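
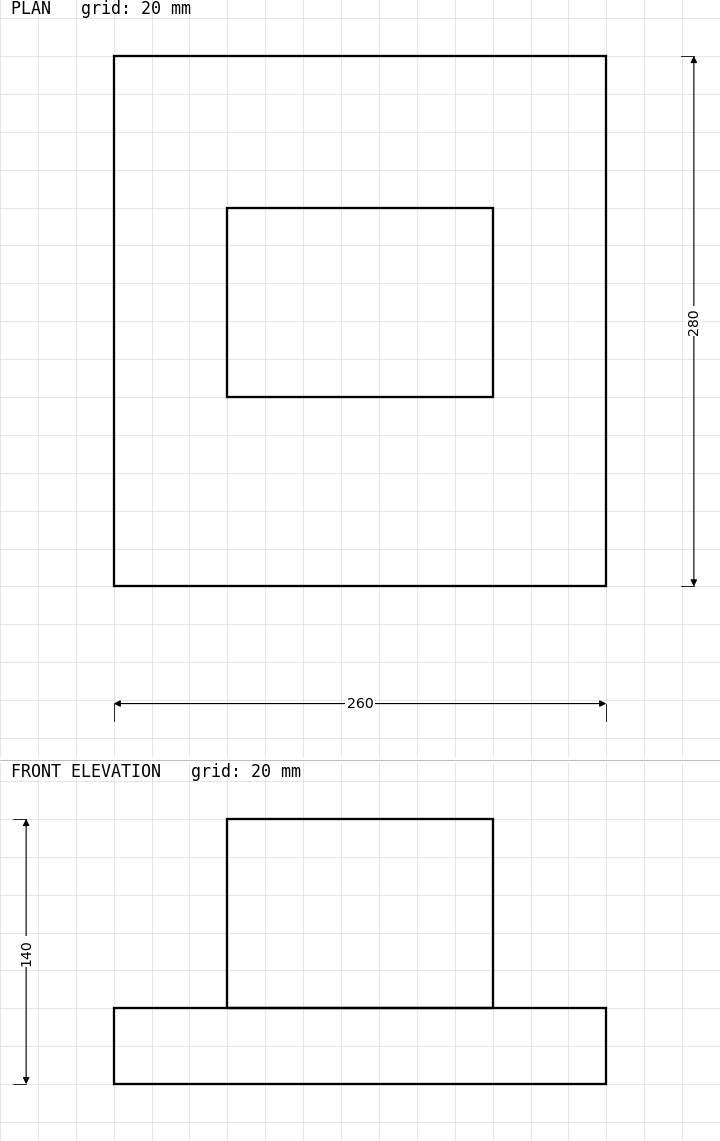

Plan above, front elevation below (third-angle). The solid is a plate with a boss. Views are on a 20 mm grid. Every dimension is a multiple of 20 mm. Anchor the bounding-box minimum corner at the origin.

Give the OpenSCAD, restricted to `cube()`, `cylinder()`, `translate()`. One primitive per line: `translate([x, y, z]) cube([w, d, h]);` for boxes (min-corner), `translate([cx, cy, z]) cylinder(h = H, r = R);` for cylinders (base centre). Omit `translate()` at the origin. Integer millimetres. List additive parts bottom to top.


cube([260, 280, 40]);
translate([60, 100, 40]) cube([140, 100, 100]);


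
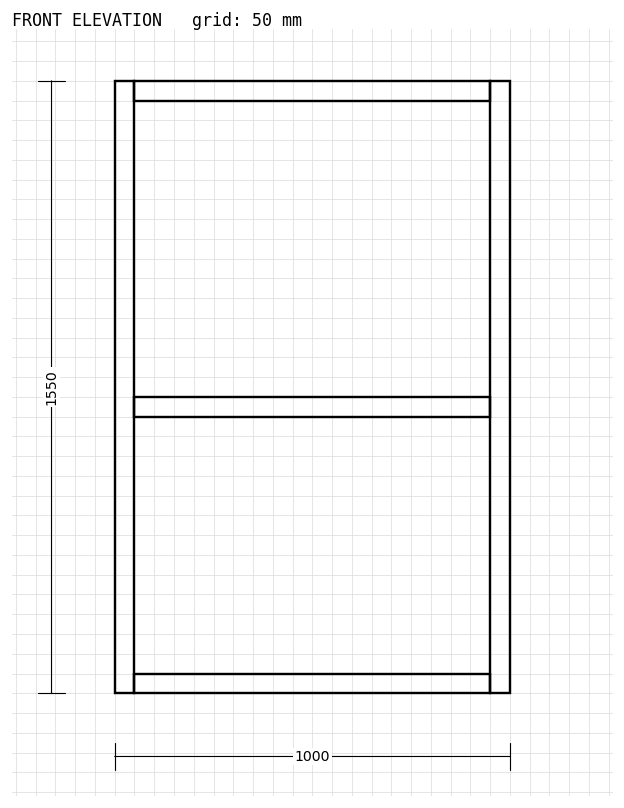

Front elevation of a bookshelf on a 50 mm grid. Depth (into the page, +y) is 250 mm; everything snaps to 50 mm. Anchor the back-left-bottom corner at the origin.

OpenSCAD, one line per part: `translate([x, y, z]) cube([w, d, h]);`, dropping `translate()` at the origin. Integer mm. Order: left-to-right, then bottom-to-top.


cube([50, 250, 1550]);
translate([50, 0, 0]) cube([900, 250, 50]);
translate([50, 0, 700]) cube([900, 250, 50]);
translate([50, 0, 1500]) cube([900, 250, 50]);
translate([950, 0, 0]) cube([50, 250, 1550]);


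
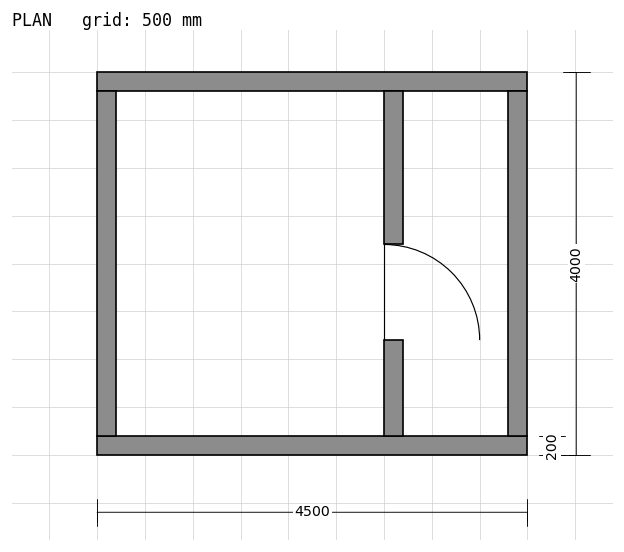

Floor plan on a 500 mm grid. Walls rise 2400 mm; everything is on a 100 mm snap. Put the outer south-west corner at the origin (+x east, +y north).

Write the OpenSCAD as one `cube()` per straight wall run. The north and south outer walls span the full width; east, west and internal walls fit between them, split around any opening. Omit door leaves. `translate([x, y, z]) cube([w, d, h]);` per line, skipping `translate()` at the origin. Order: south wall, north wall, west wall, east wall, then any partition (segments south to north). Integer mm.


cube([4500, 200, 2400]);
translate([0, 3800, 0]) cube([4500, 200, 2400]);
translate([0, 200, 0]) cube([200, 3600, 2400]);
translate([4300, 200, 0]) cube([200, 3600, 2400]);
translate([3000, 200, 0]) cube([200, 1000, 2400]);
translate([3000, 2200, 0]) cube([200, 1600, 2400]);


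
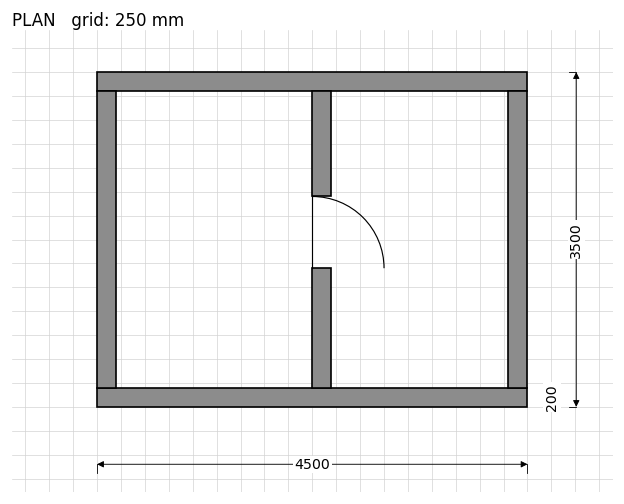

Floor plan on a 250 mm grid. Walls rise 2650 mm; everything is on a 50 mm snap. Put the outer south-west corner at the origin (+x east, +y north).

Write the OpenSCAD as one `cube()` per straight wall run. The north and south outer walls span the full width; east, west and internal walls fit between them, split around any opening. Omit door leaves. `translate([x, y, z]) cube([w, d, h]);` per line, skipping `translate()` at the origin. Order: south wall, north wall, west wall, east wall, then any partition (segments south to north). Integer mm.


cube([4500, 200, 2650]);
translate([0, 3300, 0]) cube([4500, 200, 2650]);
translate([0, 200, 0]) cube([200, 3100, 2650]);
translate([4300, 200, 0]) cube([200, 3100, 2650]);
translate([2250, 200, 0]) cube([200, 1250, 2650]);
translate([2250, 2200, 0]) cube([200, 1100, 2650]);


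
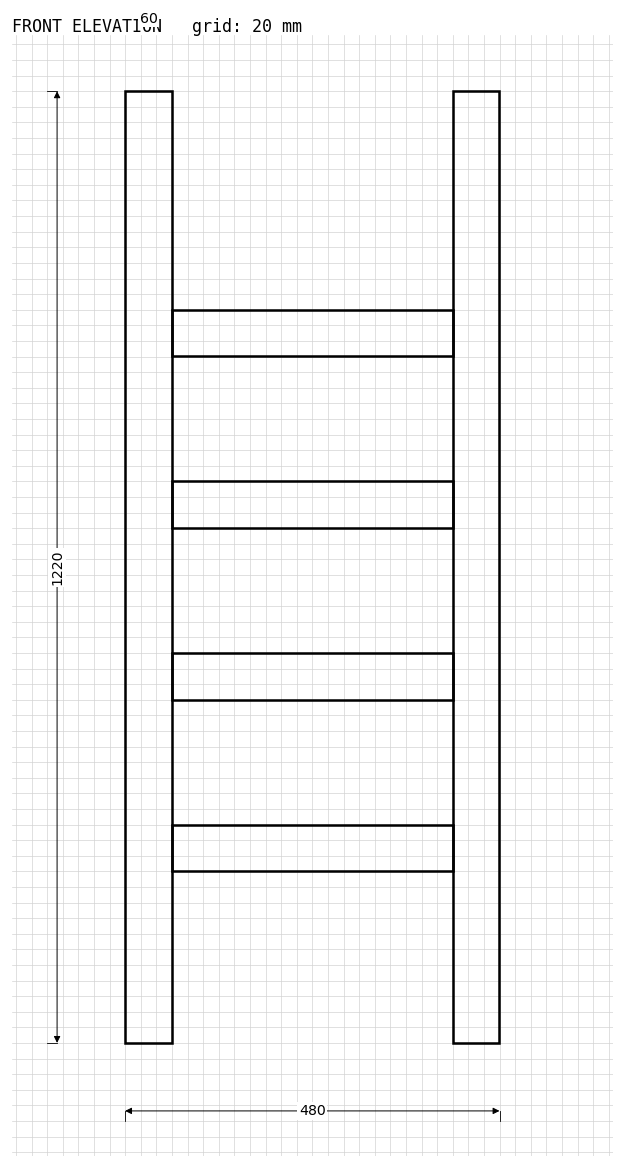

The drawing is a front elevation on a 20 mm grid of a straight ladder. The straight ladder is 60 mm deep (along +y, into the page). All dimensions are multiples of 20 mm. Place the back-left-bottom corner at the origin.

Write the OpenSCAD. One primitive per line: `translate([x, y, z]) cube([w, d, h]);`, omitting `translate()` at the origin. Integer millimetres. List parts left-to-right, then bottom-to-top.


cube([60, 60, 1220]);
translate([60, 0, 220]) cube([360, 60, 60]);
translate([60, 0, 440]) cube([360, 60, 60]);
translate([60, 0, 660]) cube([360, 60, 60]);
translate([60, 0, 880]) cube([360, 60, 60]);
translate([420, 0, 0]) cube([60, 60, 1220]);


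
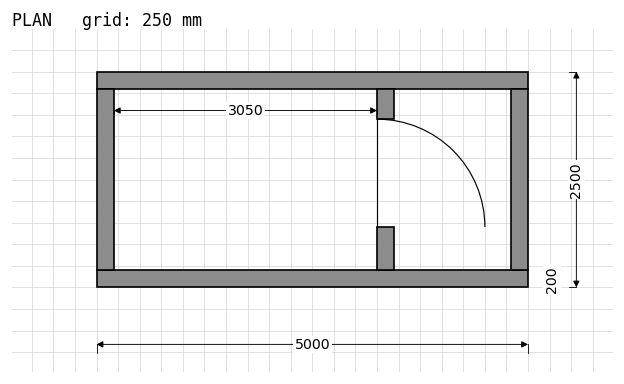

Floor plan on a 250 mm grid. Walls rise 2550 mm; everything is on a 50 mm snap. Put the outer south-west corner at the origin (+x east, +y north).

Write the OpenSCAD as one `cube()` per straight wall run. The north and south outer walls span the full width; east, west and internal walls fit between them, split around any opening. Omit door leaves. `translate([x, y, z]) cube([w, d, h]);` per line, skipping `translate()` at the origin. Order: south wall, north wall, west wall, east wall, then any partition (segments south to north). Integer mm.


cube([5000, 200, 2550]);
translate([0, 2300, 0]) cube([5000, 200, 2550]);
translate([0, 200, 0]) cube([200, 2100, 2550]);
translate([4800, 200, 0]) cube([200, 2100, 2550]);
translate([3250, 200, 0]) cube([200, 500, 2550]);
translate([3250, 1950, 0]) cube([200, 350, 2550]);


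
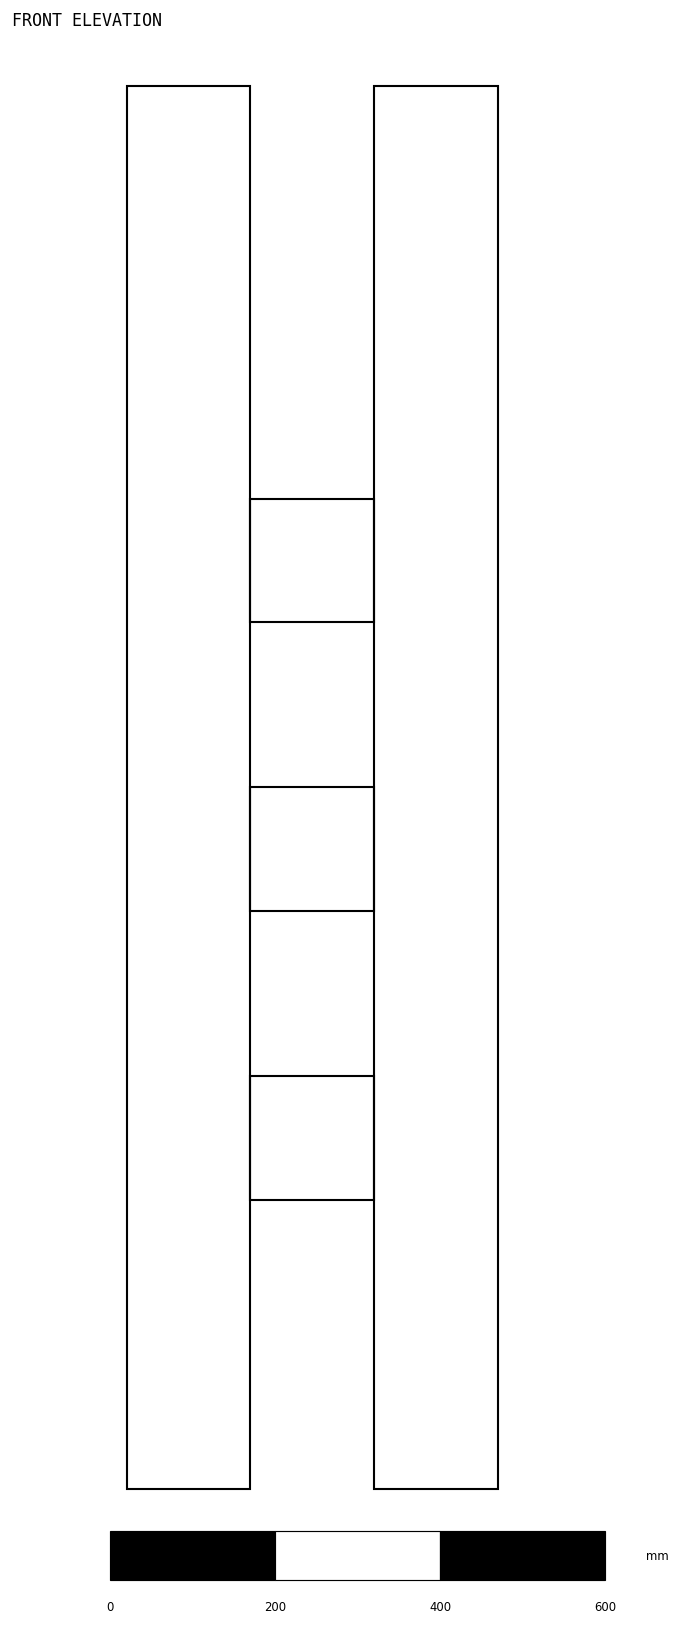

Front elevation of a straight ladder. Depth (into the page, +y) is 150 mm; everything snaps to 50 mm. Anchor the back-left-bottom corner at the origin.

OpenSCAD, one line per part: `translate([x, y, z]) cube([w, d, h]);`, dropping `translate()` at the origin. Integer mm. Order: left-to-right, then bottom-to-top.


cube([150, 150, 1700]);
translate([150, 0, 350]) cube([150, 150, 150]);
translate([150, 0, 700]) cube([150, 150, 150]);
translate([150, 0, 1050]) cube([150, 150, 150]);
translate([300, 0, 0]) cube([150, 150, 1700]);


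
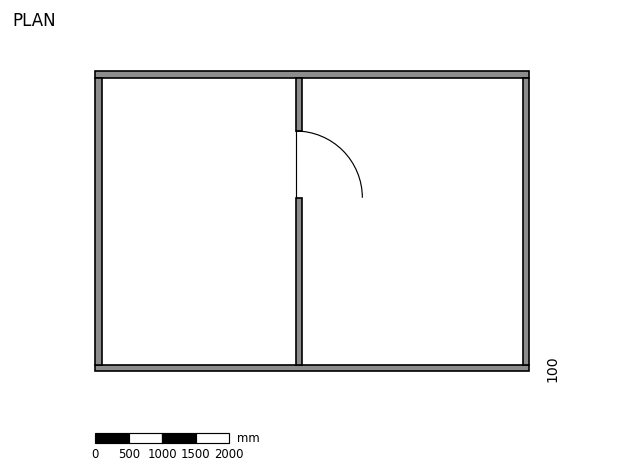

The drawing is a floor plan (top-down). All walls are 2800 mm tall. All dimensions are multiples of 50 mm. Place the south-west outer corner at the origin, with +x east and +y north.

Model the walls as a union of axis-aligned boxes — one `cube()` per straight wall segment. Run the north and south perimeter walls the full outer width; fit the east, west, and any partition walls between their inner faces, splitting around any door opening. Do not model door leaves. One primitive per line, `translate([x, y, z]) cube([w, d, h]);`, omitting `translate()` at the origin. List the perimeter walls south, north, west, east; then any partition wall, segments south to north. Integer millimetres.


cube([6500, 100, 2800]);
translate([0, 4400, 0]) cube([6500, 100, 2800]);
translate([0, 100, 0]) cube([100, 4300, 2800]);
translate([6400, 100, 0]) cube([100, 4300, 2800]);
translate([3000, 100, 0]) cube([100, 2500, 2800]);
translate([3000, 3600, 0]) cube([100, 800, 2800]);


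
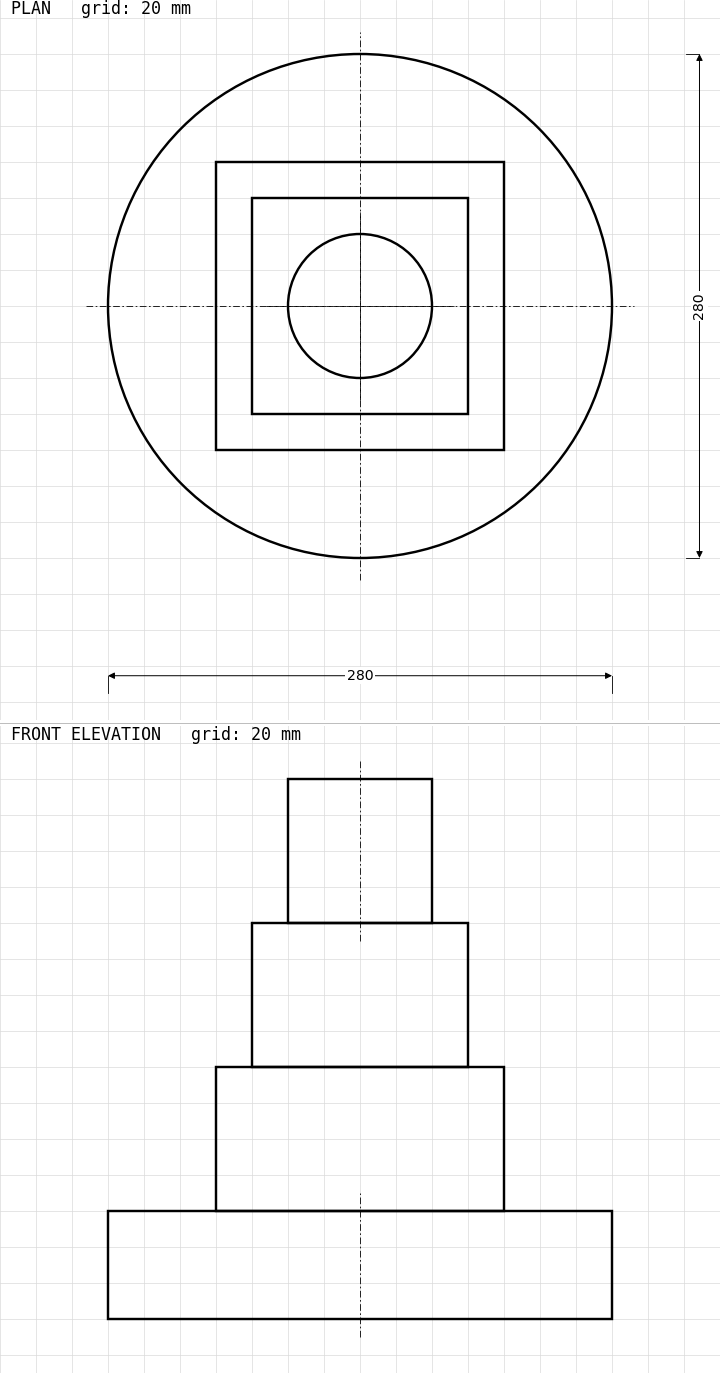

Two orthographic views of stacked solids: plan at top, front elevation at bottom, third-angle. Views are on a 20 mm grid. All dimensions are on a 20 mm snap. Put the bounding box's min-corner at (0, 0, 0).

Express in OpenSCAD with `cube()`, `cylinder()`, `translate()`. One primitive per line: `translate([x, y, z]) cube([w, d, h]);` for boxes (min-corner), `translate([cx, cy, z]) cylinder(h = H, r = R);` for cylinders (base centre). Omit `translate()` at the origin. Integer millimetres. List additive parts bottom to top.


translate([140, 140, 0]) cylinder(h = 60, r = 140);
translate([60, 60, 60]) cube([160, 160, 80]);
translate([80, 80, 140]) cube([120, 120, 80]);
translate([140, 140, 220]) cylinder(h = 80, r = 40);


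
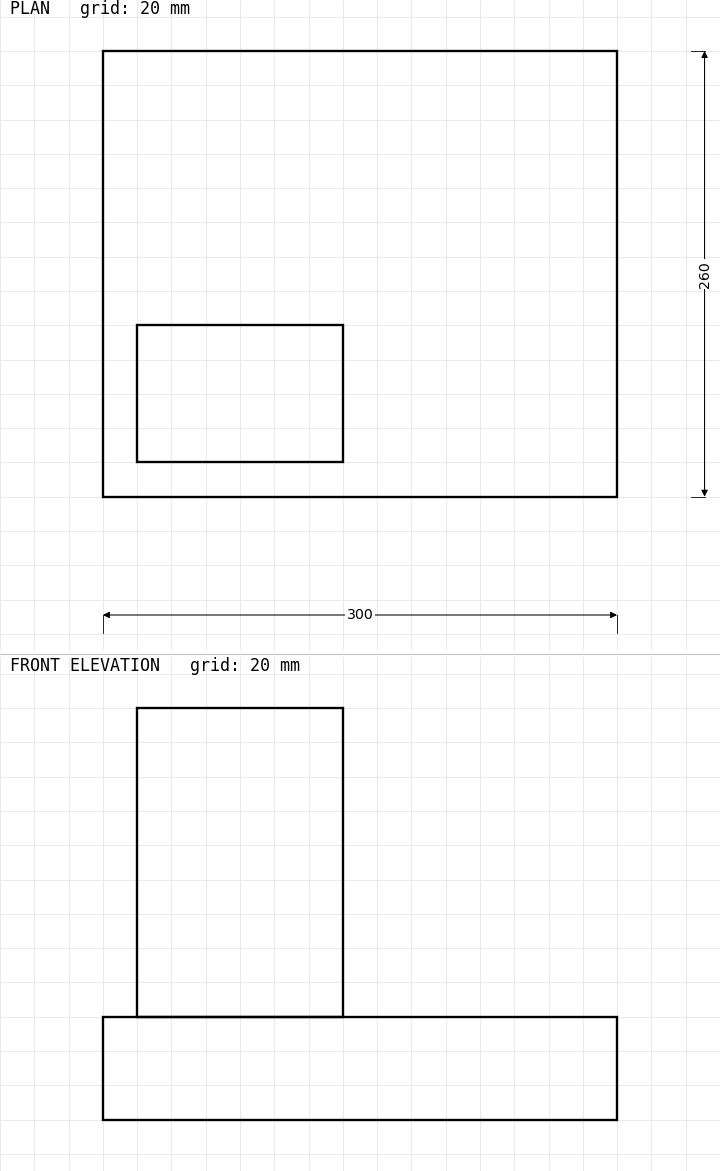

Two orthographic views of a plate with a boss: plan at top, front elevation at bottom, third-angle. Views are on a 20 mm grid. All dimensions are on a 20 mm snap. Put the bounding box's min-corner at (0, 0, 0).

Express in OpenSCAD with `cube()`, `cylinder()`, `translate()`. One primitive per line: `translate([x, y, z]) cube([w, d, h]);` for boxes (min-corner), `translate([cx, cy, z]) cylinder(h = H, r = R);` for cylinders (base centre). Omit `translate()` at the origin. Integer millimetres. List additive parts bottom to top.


cube([300, 260, 60]);
translate([20, 20, 60]) cube([120, 80, 180]);


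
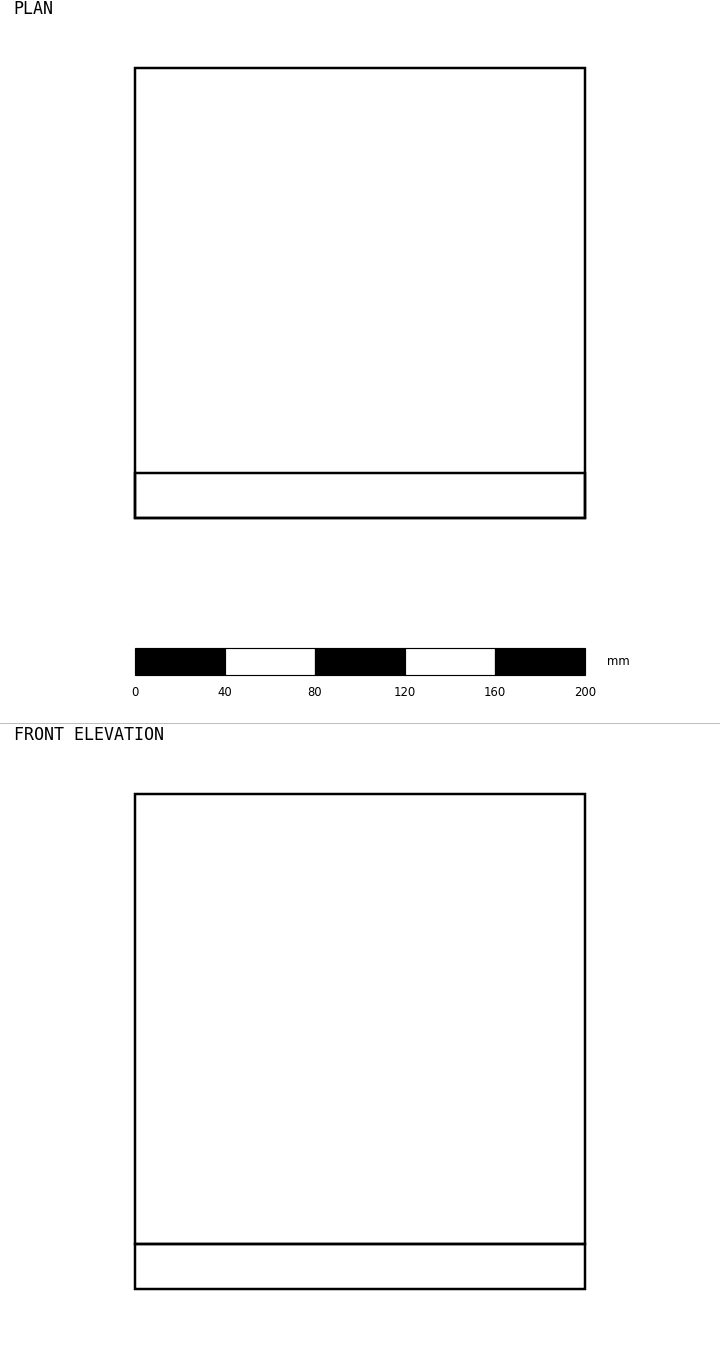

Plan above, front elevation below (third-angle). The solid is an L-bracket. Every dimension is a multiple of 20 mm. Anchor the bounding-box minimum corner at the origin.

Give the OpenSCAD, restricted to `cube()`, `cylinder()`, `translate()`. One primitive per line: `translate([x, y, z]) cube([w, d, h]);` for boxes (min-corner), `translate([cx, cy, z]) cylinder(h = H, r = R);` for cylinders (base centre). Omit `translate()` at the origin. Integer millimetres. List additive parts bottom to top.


cube([200, 200, 20]);
translate([0, 0, 20]) cube([200, 20, 200]);


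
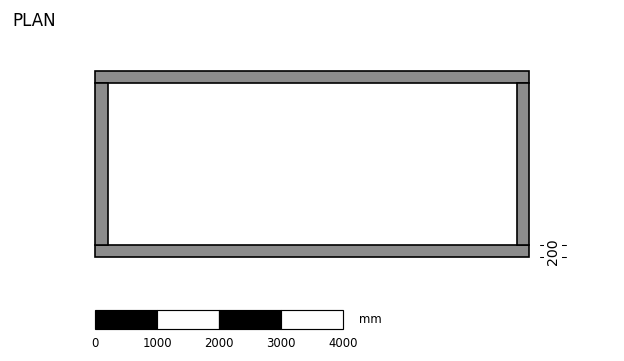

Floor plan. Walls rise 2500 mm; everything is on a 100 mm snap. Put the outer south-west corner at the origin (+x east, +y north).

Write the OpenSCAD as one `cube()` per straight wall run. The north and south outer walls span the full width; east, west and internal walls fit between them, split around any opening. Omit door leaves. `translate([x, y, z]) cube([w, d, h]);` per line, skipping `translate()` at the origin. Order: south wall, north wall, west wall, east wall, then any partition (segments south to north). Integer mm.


cube([7000, 200, 2500]);
translate([0, 2800, 0]) cube([7000, 200, 2500]);
translate([0, 200, 0]) cube([200, 2600, 2500]);
translate([6800, 200, 0]) cube([200, 2600, 2500]);


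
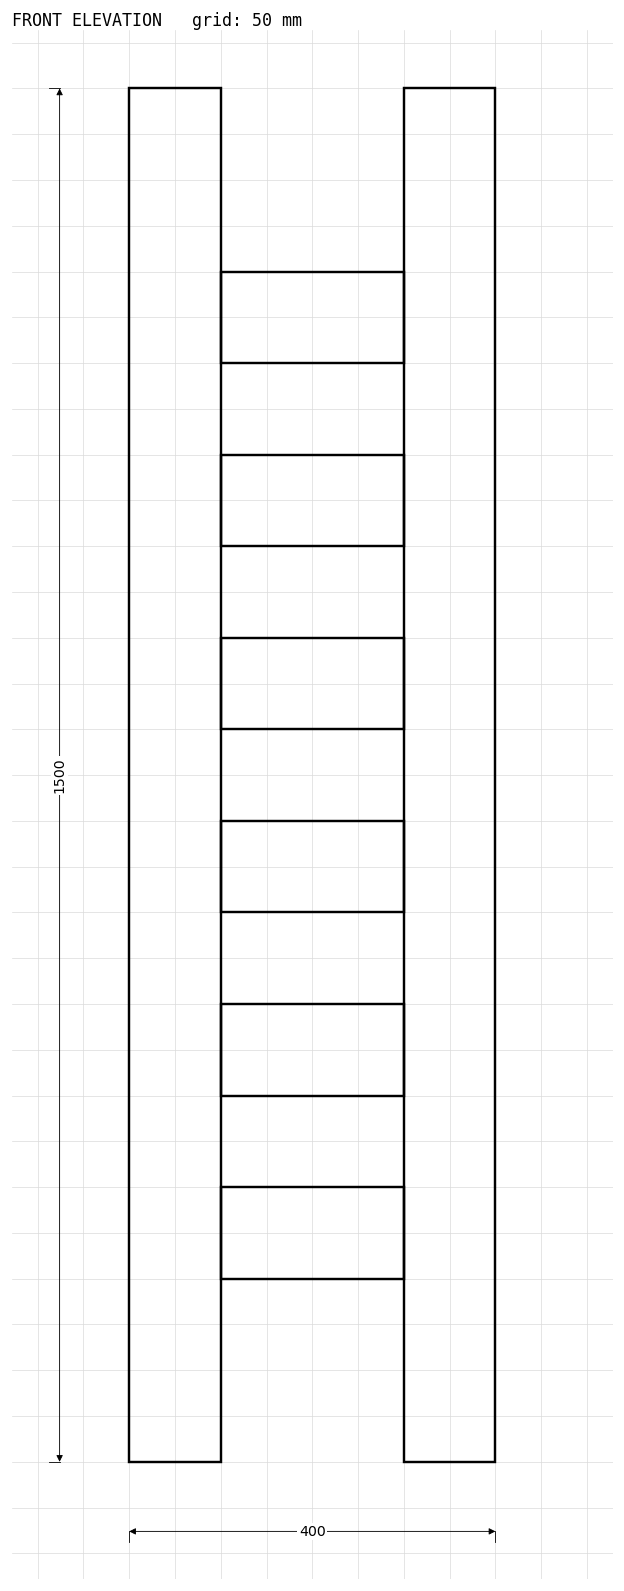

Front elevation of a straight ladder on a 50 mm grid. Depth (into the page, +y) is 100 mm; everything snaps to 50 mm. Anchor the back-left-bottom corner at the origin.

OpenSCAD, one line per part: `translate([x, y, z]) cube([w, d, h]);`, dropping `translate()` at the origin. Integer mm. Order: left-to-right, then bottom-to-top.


cube([100, 100, 1500]);
translate([100, 0, 200]) cube([200, 100, 100]);
translate([100, 0, 400]) cube([200, 100, 100]);
translate([100, 0, 600]) cube([200, 100, 100]);
translate([100, 0, 800]) cube([200, 100, 100]);
translate([100, 0, 1000]) cube([200, 100, 100]);
translate([100, 0, 1200]) cube([200, 100, 100]);
translate([300, 0, 0]) cube([100, 100, 1500]);


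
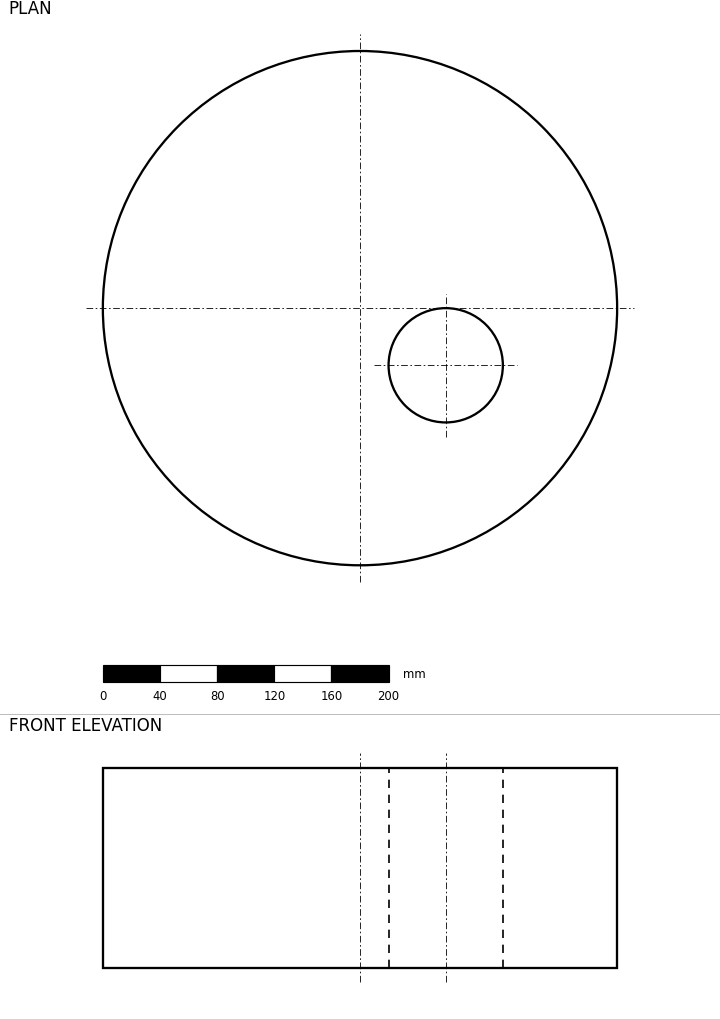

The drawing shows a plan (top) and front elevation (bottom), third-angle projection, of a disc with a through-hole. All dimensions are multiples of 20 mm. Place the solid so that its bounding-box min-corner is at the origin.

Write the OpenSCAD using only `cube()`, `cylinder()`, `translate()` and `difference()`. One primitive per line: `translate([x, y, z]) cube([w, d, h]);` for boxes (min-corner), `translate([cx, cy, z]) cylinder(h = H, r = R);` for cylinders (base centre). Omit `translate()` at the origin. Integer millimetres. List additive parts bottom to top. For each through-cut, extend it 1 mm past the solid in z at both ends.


difference() {
  translate([180, 180, 0]) cylinder(h = 140, r = 180);
  translate([240, 140, -1]) cylinder(h = 142, r = 40);
}


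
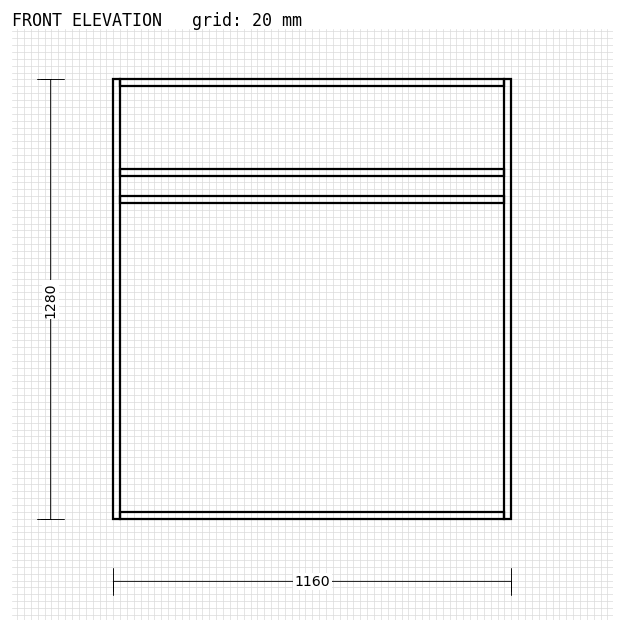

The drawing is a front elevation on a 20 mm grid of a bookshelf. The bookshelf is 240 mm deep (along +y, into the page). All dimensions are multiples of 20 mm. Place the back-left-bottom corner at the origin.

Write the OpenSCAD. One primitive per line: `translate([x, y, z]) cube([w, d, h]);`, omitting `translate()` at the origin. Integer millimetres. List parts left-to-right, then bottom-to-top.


cube([20, 240, 1280]);
translate([20, 0, 0]) cube([1120, 240, 20]);
translate([20, 0, 920]) cube([1120, 240, 20]);
translate([20, 0, 1000]) cube([1120, 240, 20]);
translate([20, 0, 1260]) cube([1120, 240, 20]);
translate([1140, 0, 0]) cube([20, 240, 1280]);


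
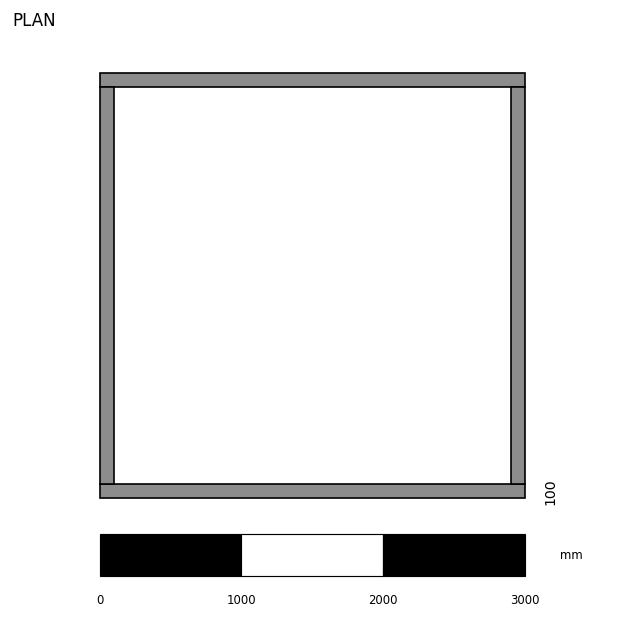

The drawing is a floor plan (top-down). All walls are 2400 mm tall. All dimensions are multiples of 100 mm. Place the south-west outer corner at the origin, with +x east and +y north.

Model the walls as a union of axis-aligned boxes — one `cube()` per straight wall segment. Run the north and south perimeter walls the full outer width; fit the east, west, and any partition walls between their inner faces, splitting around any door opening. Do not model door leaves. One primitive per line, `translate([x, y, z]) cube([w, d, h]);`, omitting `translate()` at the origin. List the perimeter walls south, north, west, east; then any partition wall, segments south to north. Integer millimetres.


cube([3000, 100, 2400]);
translate([0, 2900, 0]) cube([3000, 100, 2400]);
translate([0, 100, 0]) cube([100, 2800, 2400]);
translate([2900, 100, 0]) cube([100, 2800, 2400]);


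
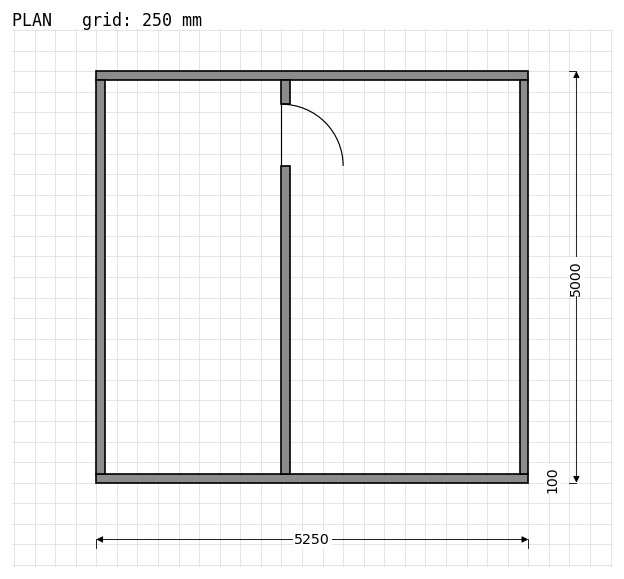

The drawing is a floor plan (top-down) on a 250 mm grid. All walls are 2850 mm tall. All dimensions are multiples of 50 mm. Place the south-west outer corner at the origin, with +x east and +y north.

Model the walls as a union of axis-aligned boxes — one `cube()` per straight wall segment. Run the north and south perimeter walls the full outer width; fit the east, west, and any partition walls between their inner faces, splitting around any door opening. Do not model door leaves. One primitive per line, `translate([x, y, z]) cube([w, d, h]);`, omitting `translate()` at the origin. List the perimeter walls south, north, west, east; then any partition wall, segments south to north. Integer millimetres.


cube([5250, 100, 2850]);
translate([0, 4900, 0]) cube([5250, 100, 2850]);
translate([0, 100, 0]) cube([100, 4800, 2850]);
translate([5150, 100, 0]) cube([100, 4800, 2850]);
translate([2250, 100, 0]) cube([100, 3750, 2850]);
translate([2250, 4600, 0]) cube([100, 300, 2850]);


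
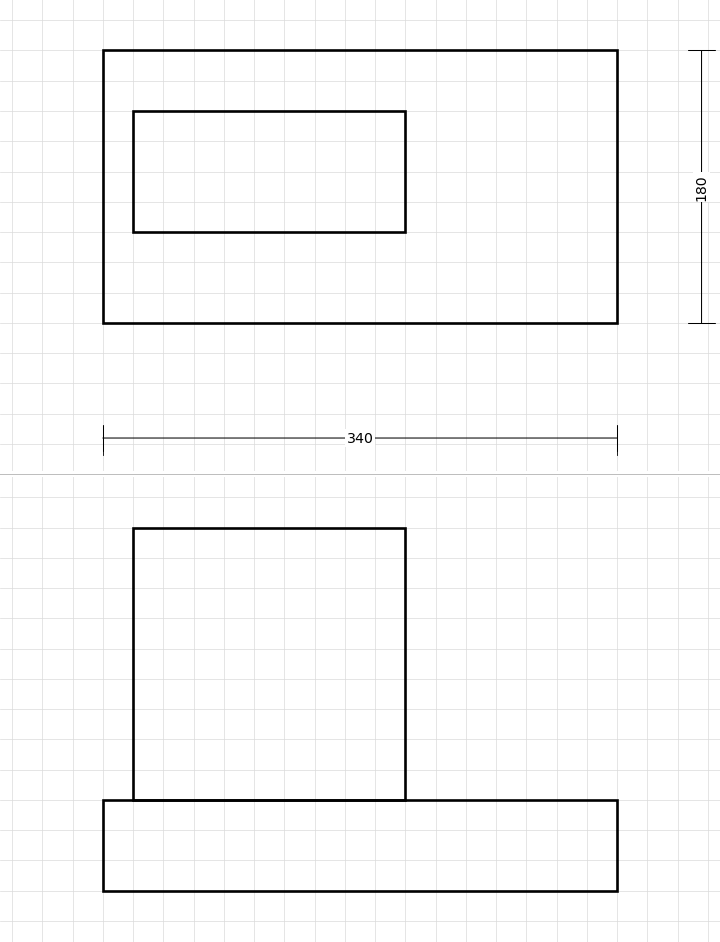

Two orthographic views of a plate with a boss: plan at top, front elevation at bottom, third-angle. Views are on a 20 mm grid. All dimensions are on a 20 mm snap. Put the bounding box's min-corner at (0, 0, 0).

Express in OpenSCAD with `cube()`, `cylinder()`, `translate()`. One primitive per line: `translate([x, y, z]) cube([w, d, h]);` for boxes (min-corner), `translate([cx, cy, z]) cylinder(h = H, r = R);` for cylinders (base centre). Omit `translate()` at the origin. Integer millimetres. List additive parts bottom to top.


cube([340, 180, 60]);
translate([20, 60, 60]) cube([180, 80, 180]);


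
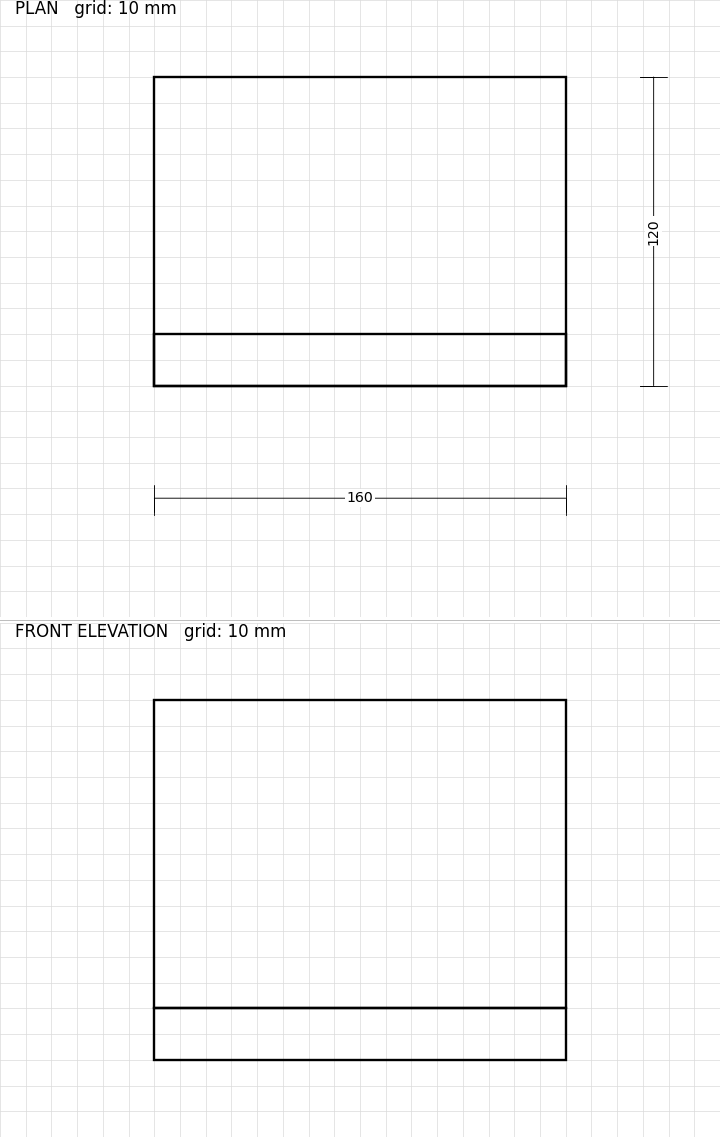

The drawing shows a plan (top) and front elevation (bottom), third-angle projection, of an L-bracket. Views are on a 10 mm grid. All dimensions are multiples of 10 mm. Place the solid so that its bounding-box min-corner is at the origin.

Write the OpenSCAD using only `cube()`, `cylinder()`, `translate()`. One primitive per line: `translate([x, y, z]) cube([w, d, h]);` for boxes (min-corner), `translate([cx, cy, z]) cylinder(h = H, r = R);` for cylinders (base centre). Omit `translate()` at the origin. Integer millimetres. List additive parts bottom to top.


cube([160, 120, 20]);
translate([0, 0, 20]) cube([160, 20, 120]);


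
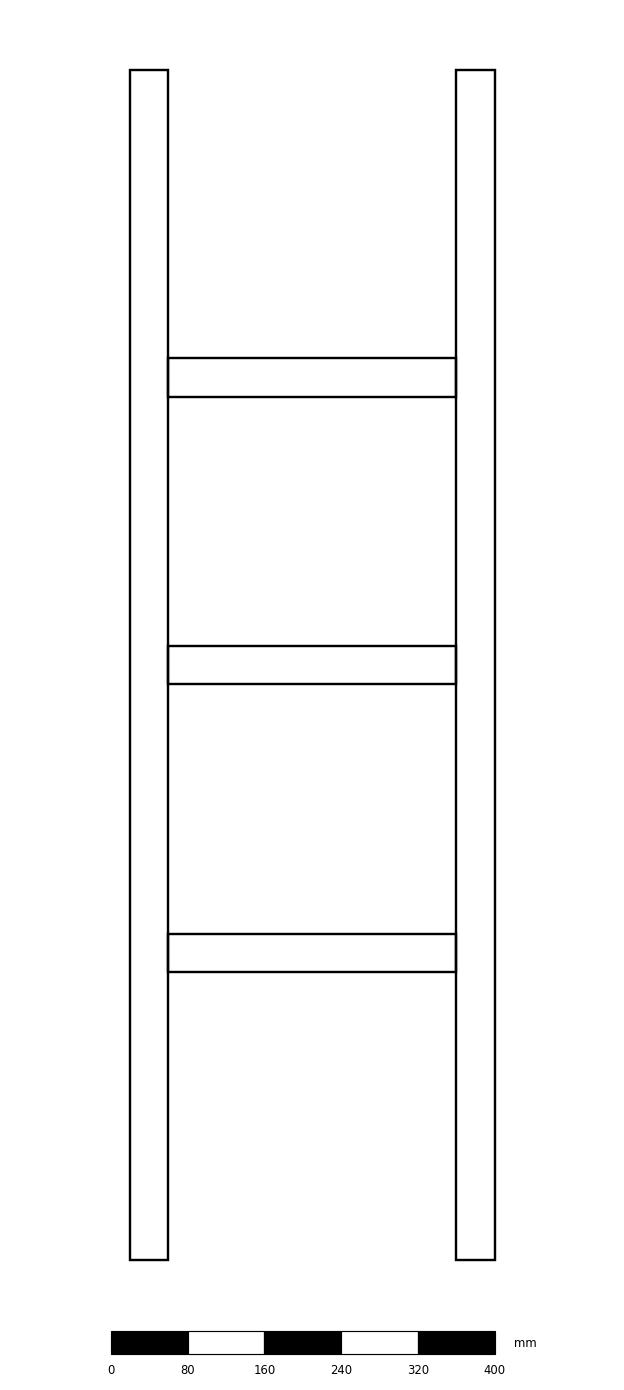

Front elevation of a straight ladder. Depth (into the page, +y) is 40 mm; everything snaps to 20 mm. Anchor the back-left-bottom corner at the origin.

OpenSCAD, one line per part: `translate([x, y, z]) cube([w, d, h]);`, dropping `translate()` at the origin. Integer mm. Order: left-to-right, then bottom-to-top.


cube([40, 40, 1240]);
translate([40, 0, 300]) cube([300, 40, 40]);
translate([40, 0, 600]) cube([300, 40, 40]);
translate([40, 0, 900]) cube([300, 40, 40]);
translate([340, 0, 0]) cube([40, 40, 1240]);


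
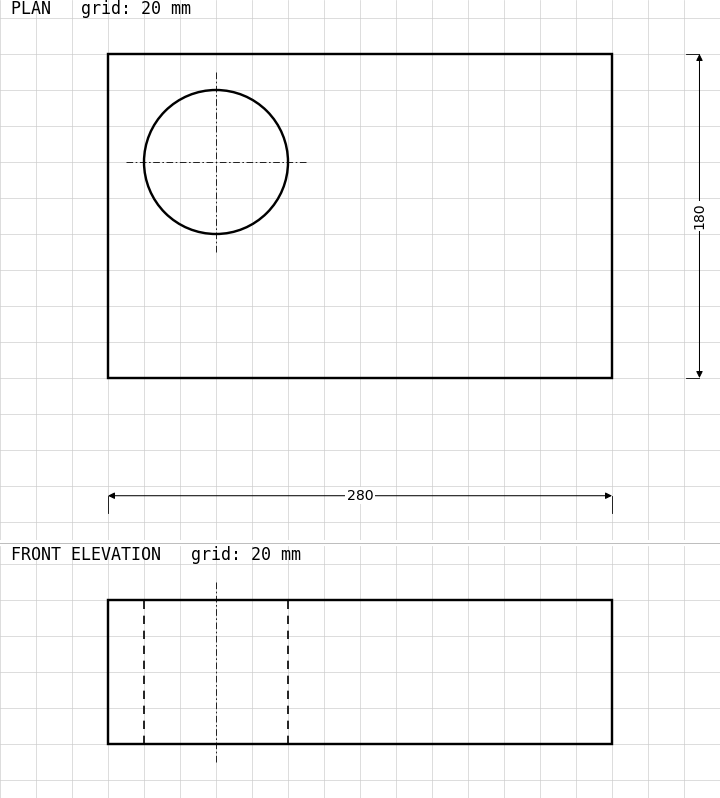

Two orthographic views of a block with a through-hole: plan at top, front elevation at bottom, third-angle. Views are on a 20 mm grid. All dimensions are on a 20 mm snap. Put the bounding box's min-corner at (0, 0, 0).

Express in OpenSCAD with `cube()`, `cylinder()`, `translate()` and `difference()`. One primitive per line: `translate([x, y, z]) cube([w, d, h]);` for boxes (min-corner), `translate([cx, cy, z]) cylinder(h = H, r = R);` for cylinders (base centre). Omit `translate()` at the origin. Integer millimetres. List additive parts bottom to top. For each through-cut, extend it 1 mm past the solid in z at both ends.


difference() {
  cube([280, 180, 80]);
  translate([60, 120, -1]) cylinder(h = 82, r = 40);
}


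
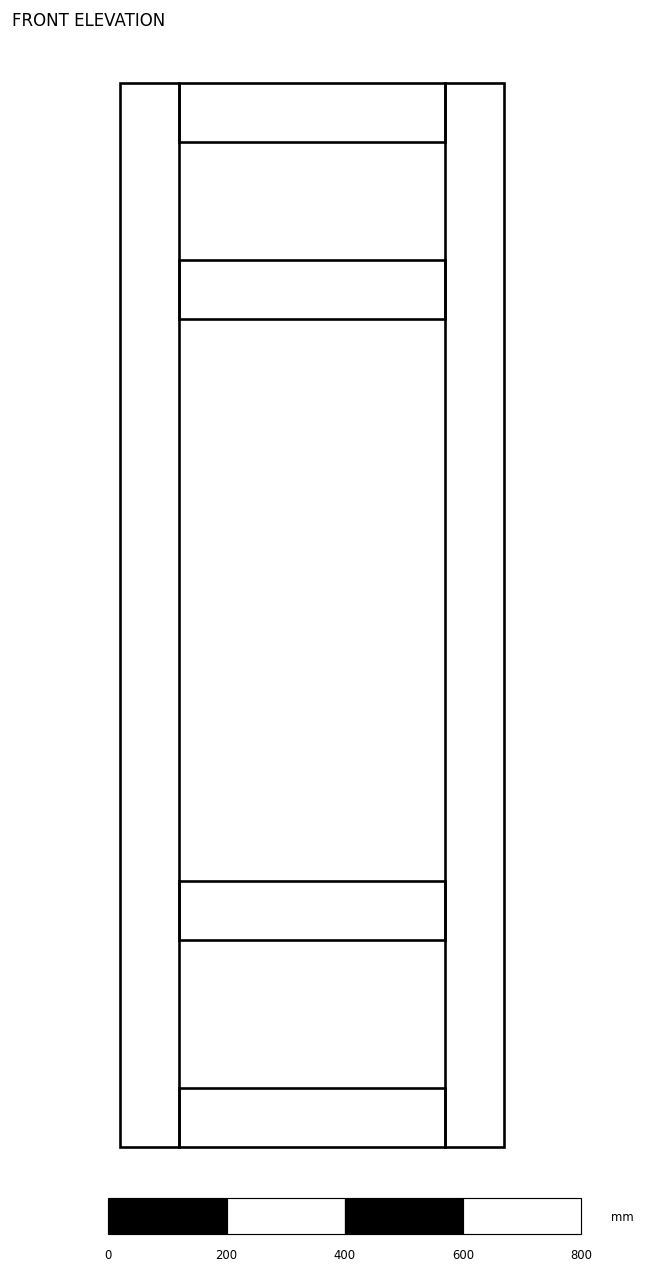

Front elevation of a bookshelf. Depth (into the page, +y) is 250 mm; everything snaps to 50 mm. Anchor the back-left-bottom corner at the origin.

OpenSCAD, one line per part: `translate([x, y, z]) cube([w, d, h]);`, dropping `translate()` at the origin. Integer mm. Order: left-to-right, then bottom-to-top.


cube([100, 250, 1800]);
translate([100, 0, 0]) cube([450, 250, 100]);
translate([100, 0, 350]) cube([450, 250, 100]);
translate([100, 0, 1400]) cube([450, 250, 100]);
translate([100, 0, 1700]) cube([450, 250, 100]);
translate([550, 0, 0]) cube([100, 250, 1800]);


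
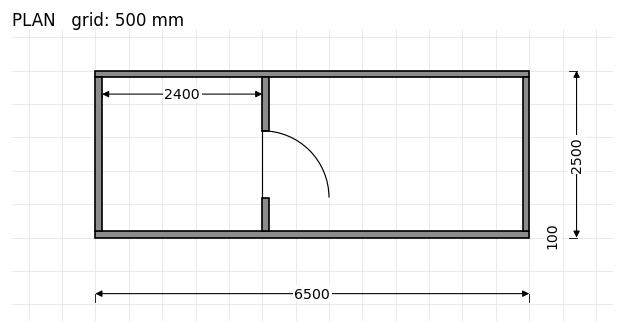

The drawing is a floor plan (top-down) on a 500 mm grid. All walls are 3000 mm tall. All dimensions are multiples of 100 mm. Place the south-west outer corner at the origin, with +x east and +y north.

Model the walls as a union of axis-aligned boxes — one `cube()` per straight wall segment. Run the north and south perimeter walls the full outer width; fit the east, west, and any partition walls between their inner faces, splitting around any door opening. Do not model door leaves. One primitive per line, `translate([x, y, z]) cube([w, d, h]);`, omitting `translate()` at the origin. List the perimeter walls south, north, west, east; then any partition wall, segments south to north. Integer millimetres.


cube([6500, 100, 3000]);
translate([0, 2400, 0]) cube([6500, 100, 3000]);
translate([0, 100, 0]) cube([100, 2300, 3000]);
translate([6400, 100, 0]) cube([100, 2300, 3000]);
translate([2500, 100, 0]) cube([100, 500, 3000]);
translate([2500, 1600, 0]) cube([100, 800, 3000]);


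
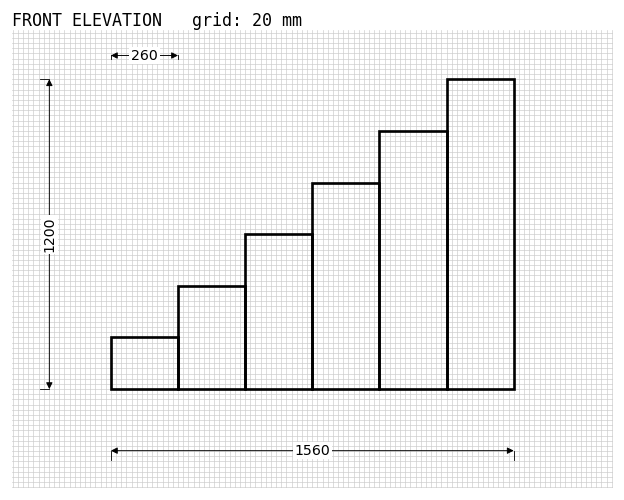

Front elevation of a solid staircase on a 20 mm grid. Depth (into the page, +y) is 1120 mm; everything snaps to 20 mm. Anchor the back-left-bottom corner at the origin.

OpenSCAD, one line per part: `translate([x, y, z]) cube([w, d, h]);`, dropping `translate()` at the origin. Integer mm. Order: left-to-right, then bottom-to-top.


cube([260, 1120, 200]);
translate([260, 0, 0]) cube([260, 1120, 400]);
translate([520, 0, 0]) cube([260, 1120, 600]);
translate([780, 0, 0]) cube([260, 1120, 800]);
translate([1040, 0, 0]) cube([260, 1120, 1000]);
translate([1300, 0, 0]) cube([260, 1120, 1200]);


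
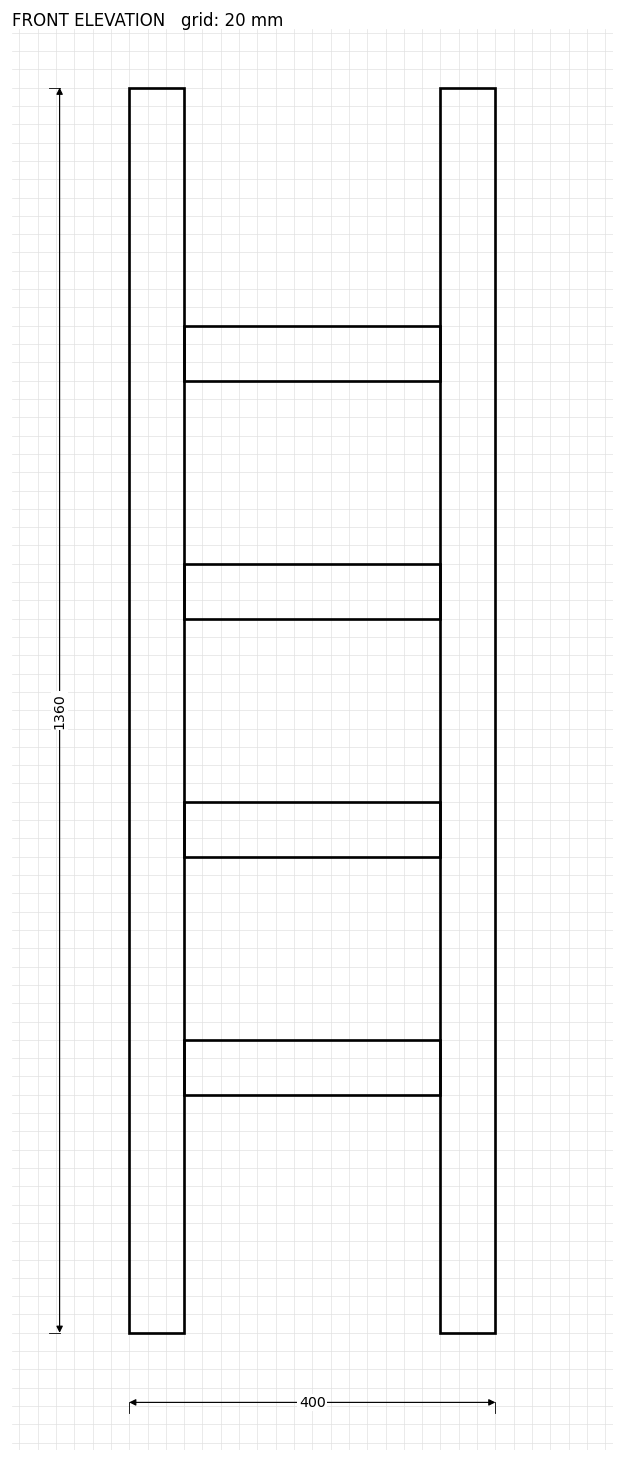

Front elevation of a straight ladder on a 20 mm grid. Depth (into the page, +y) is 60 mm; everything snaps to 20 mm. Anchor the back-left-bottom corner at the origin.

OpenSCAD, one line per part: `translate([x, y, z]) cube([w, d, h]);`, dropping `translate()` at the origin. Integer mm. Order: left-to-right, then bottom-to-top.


cube([60, 60, 1360]);
translate([60, 0, 260]) cube([280, 60, 60]);
translate([60, 0, 520]) cube([280, 60, 60]);
translate([60, 0, 780]) cube([280, 60, 60]);
translate([60, 0, 1040]) cube([280, 60, 60]);
translate([340, 0, 0]) cube([60, 60, 1360]);


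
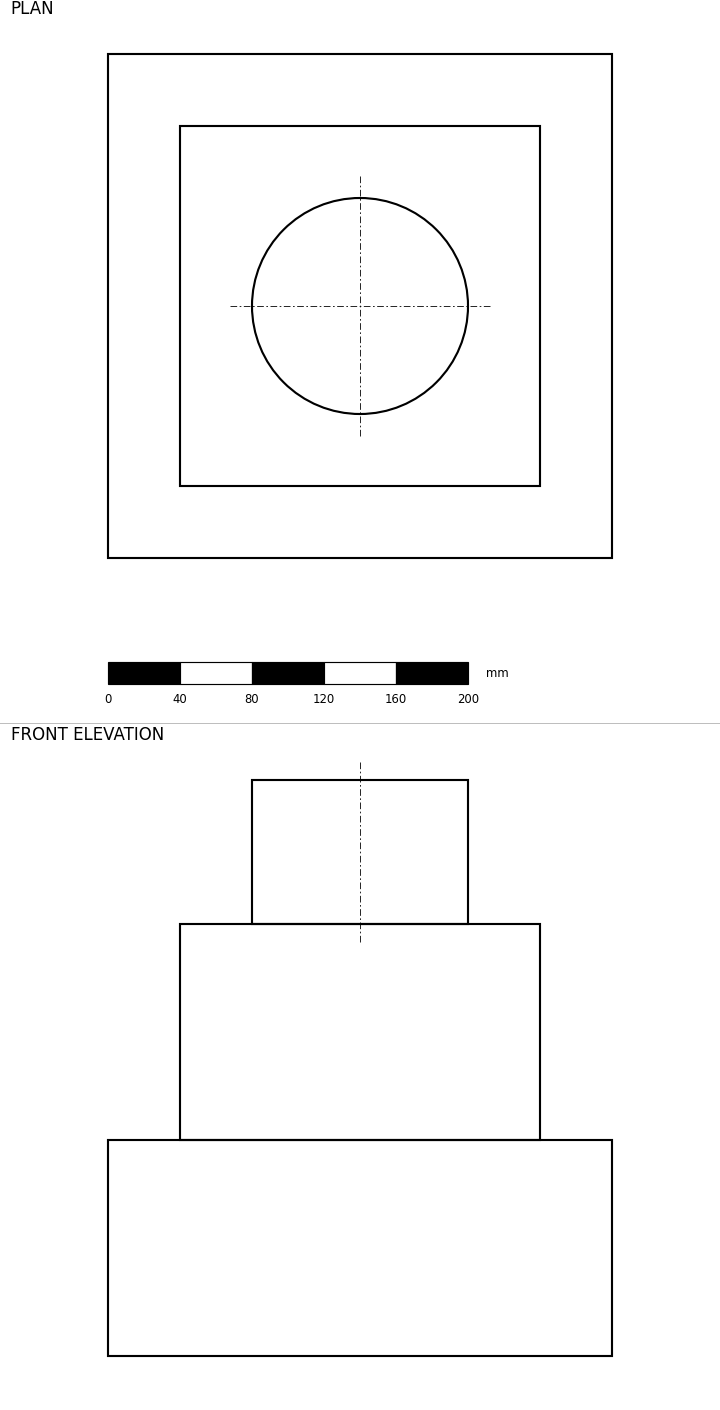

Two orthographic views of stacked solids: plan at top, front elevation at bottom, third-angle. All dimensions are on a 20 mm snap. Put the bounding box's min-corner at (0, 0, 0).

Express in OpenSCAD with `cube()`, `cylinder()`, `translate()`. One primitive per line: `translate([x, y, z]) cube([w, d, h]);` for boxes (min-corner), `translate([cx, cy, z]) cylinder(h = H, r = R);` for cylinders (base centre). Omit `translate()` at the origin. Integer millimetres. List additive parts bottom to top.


cube([280, 280, 120]);
translate([40, 40, 120]) cube([200, 200, 120]);
translate([140, 140, 240]) cylinder(h = 80, r = 60);


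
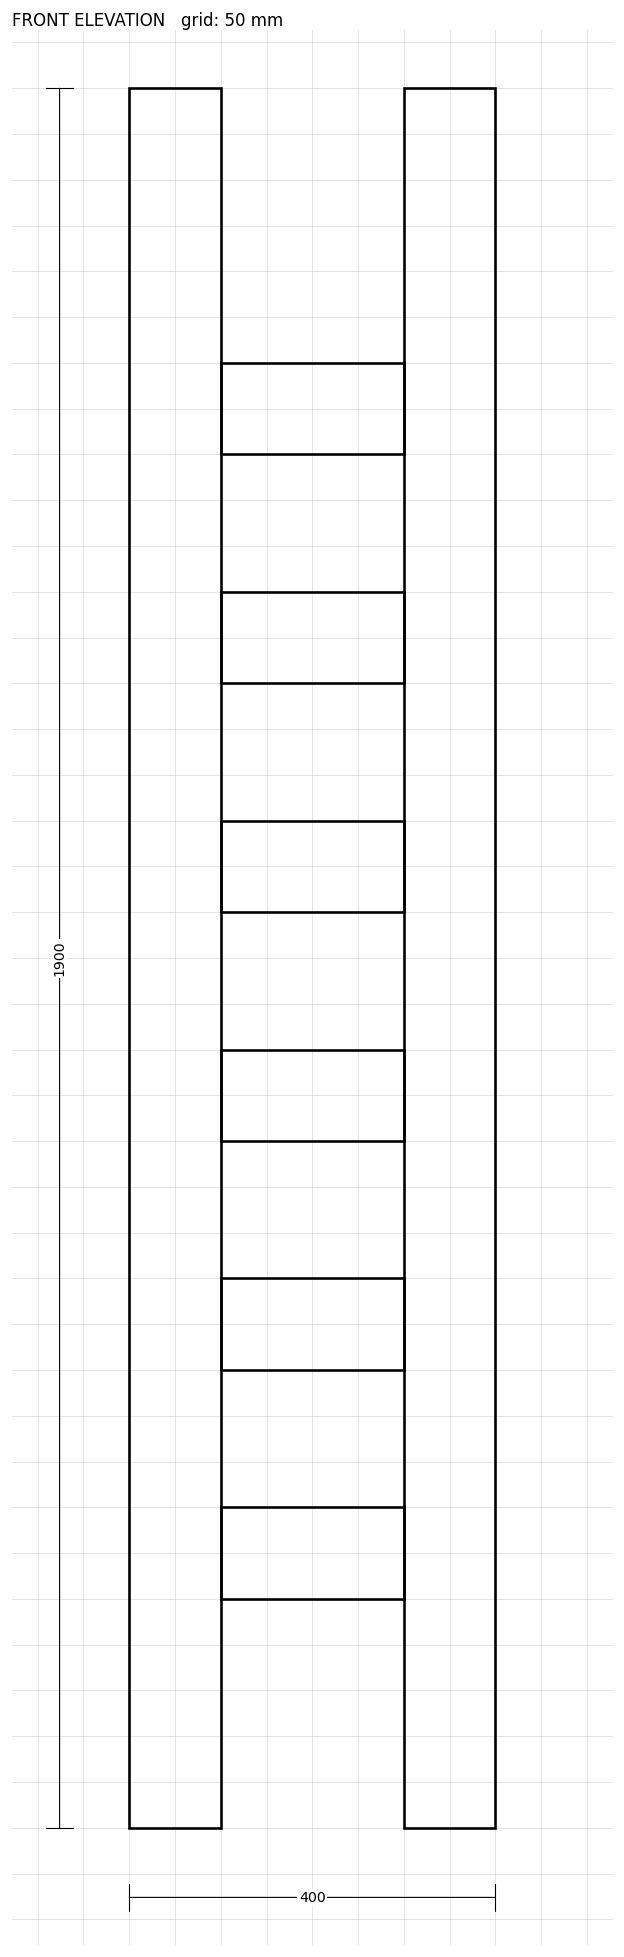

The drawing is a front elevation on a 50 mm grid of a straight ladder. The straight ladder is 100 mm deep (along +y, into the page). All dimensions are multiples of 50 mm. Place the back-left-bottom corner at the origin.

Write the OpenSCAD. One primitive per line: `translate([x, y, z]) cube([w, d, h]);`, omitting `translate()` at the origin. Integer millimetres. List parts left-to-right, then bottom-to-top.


cube([100, 100, 1900]);
translate([100, 0, 250]) cube([200, 100, 100]);
translate([100, 0, 500]) cube([200, 100, 100]);
translate([100, 0, 750]) cube([200, 100, 100]);
translate([100, 0, 1000]) cube([200, 100, 100]);
translate([100, 0, 1250]) cube([200, 100, 100]);
translate([100, 0, 1500]) cube([200, 100, 100]);
translate([300, 0, 0]) cube([100, 100, 1900]);


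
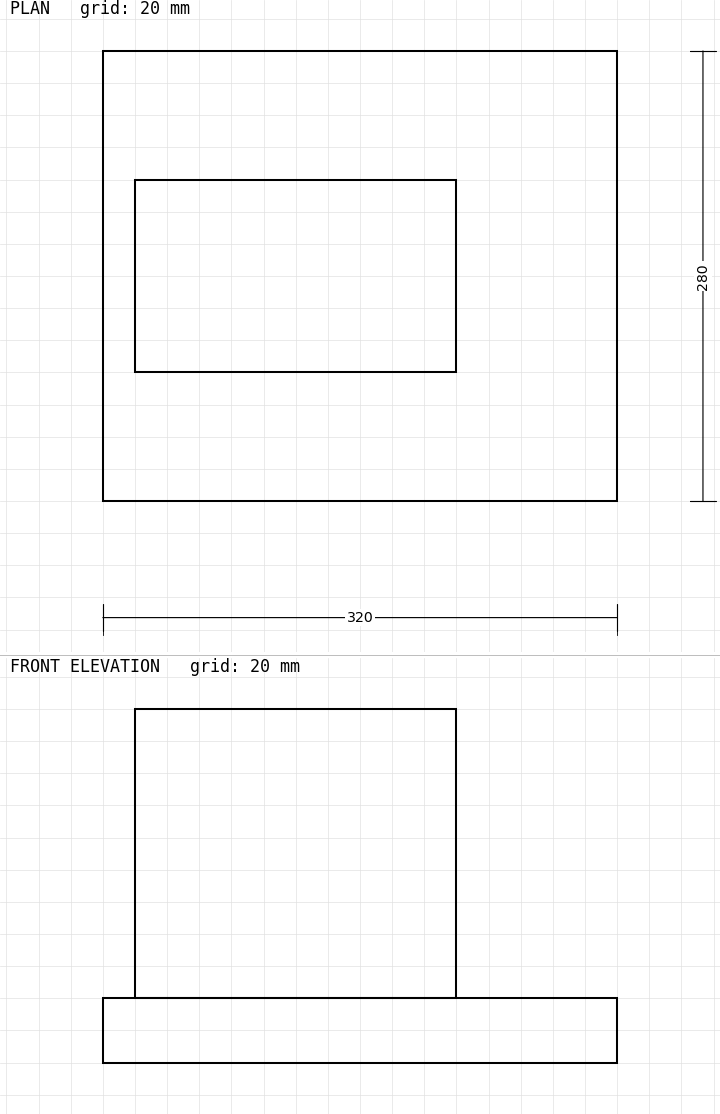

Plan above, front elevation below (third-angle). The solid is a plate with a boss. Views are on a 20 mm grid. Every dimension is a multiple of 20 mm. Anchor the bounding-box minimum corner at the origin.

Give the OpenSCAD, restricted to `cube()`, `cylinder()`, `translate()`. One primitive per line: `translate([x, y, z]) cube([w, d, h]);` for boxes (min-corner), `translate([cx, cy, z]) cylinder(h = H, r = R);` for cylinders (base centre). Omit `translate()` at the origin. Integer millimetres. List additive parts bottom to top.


cube([320, 280, 40]);
translate([20, 80, 40]) cube([200, 120, 180]);


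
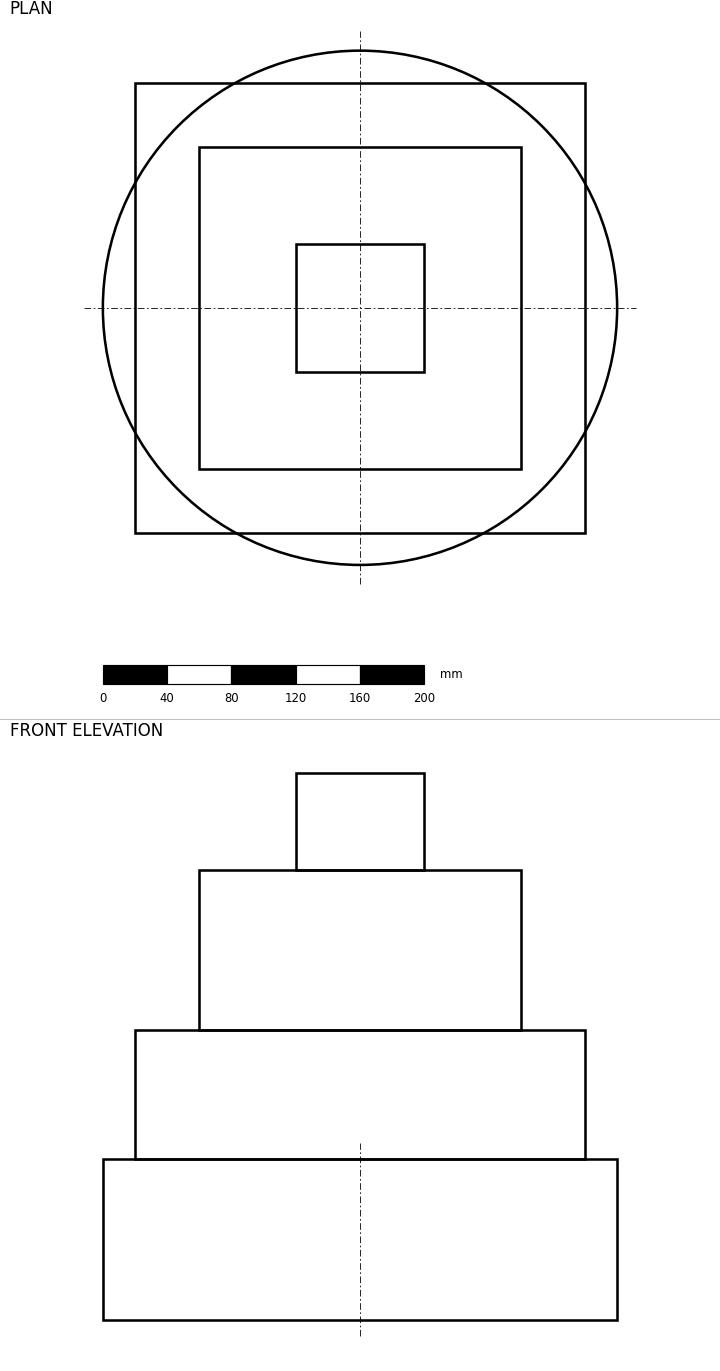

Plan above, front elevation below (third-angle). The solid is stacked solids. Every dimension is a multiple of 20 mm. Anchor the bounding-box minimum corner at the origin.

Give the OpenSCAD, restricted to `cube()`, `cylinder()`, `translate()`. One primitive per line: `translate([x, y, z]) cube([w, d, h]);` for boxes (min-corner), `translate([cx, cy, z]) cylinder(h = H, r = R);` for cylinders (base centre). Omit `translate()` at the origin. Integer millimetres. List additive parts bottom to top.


translate([160, 160, 0]) cylinder(h = 100, r = 160);
translate([20, 20, 100]) cube([280, 280, 80]);
translate([60, 60, 180]) cube([200, 200, 100]);
translate([120, 120, 280]) cube([80, 80, 60]);


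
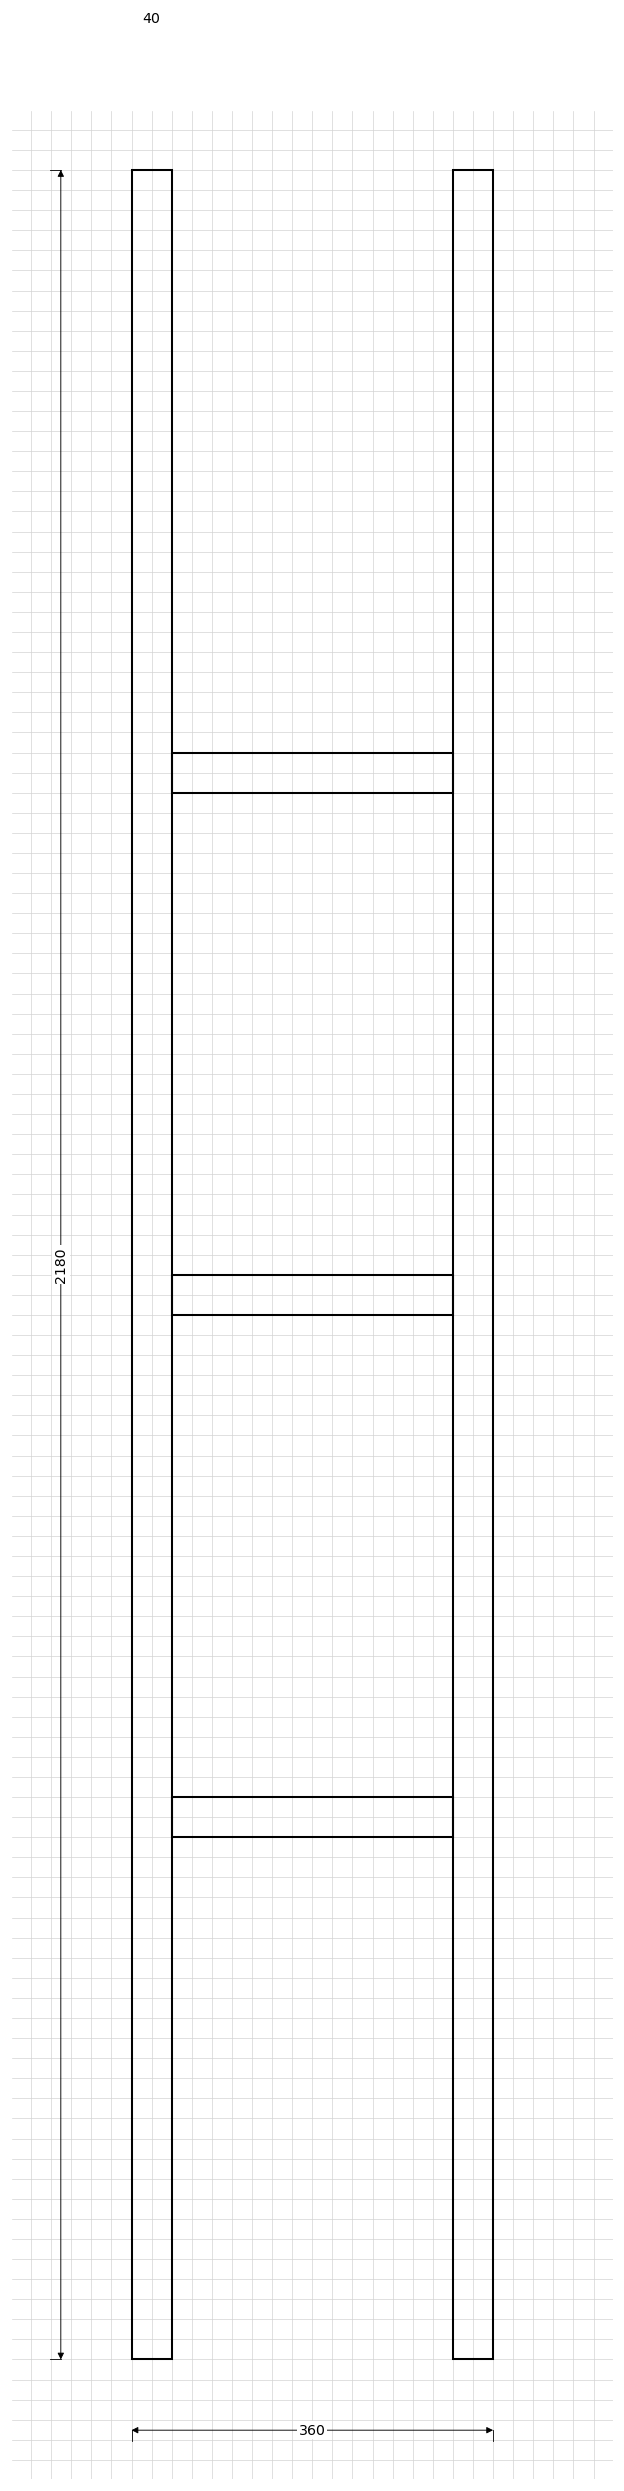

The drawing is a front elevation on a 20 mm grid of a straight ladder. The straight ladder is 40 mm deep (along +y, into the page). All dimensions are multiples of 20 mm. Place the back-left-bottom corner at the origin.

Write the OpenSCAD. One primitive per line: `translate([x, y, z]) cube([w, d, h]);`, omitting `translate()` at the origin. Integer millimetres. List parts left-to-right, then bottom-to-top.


cube([40, 40, 2180]);
translate([40, 0, 520]) cube([280, 40, 40]);
translate([40, 0, 1040]) cube([280, 40, 40]);
translate([40, 0, 1560]) cube([280, 40, 40]);
translate([320, 0, 0]) cube([40, 40, 2180]);


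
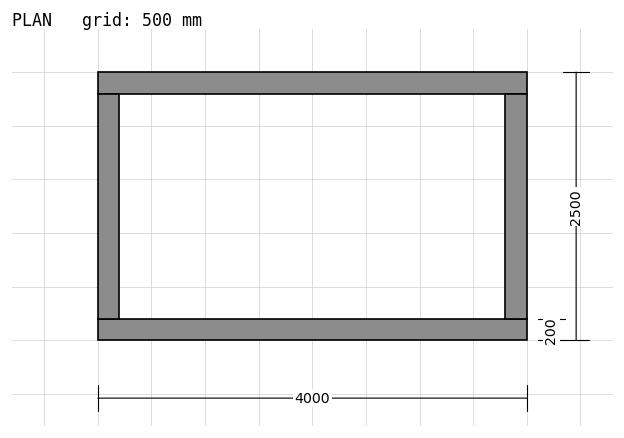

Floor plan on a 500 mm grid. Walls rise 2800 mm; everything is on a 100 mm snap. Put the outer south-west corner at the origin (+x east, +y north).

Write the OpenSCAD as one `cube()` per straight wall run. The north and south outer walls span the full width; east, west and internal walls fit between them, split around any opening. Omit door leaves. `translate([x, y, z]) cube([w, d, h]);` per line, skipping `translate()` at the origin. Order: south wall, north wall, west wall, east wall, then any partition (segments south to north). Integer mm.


cube([4000, 200, 2800]);
translate([0, 2300, 0]) cube([4000, 200, 2800]);
translate([0, 200, 0]) cube([200, 2100, 2800]);
translate([3800, 200, 0]) cube([200, 2100, 2800]);


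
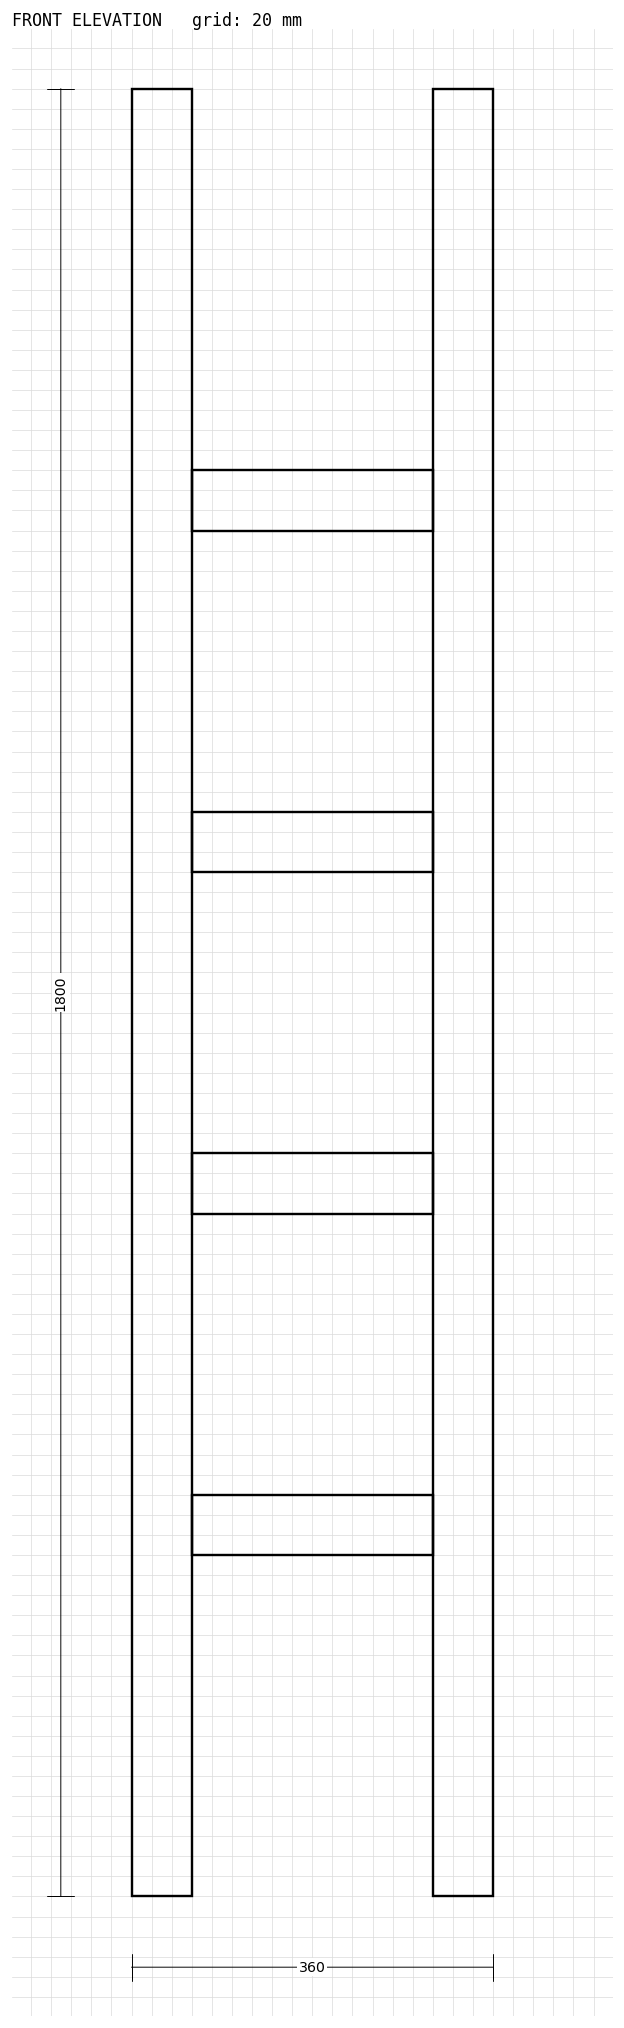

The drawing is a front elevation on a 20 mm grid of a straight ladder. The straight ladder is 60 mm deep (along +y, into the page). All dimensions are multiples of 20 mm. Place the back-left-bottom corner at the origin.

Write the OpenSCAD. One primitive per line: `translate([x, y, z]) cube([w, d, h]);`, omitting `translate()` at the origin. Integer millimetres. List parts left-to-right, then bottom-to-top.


cube([60, 60, 1800]);
translate([60, 0, 340]) cube([240, 60, 60]);
translate([60, 0, 680]) cube([240, 60, 60]);
translate([60, 0, 1020]) cube([240, 60, 60]);
translate([60, 0, 1360]) cube([240, 60, 60]);
translate([300, 0, 0]) cube([60, 60, 1800]);
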